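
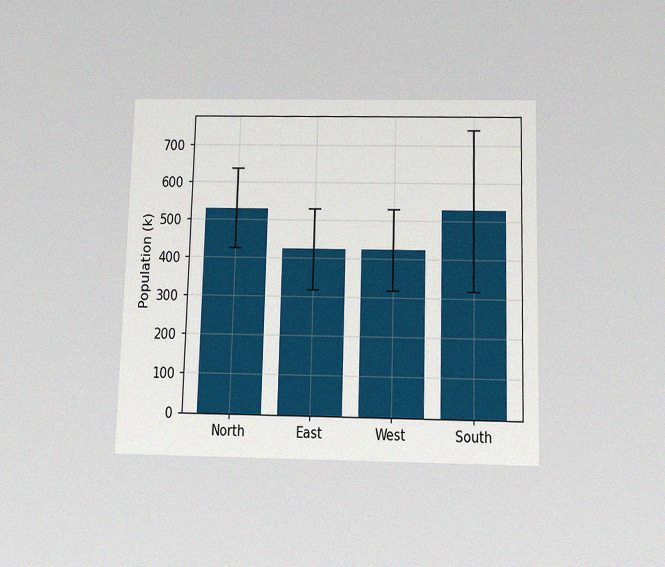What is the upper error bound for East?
530k

The chart is viewed slightly from below, with some photo noise. The East bar's upper whisker reaches 530k.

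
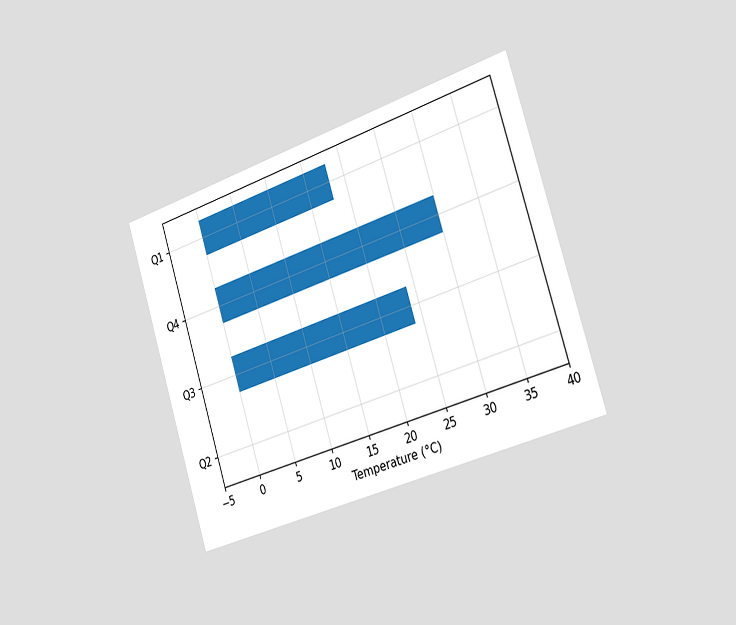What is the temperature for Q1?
The chart is tilted about 18° counter-clockwise and viewed slightly from the right. Reading along the chart's x-axis, the Q1 bar reaches 18°C.

18°C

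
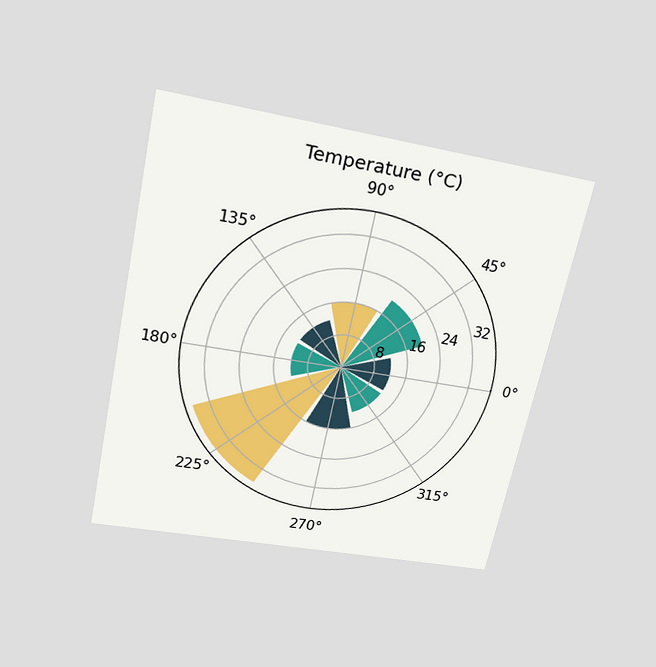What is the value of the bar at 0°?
12°C

The chart is tilted about 12° clockwise and viewed slightly from above. The bar at 0° reaches 12°C on the radial axis.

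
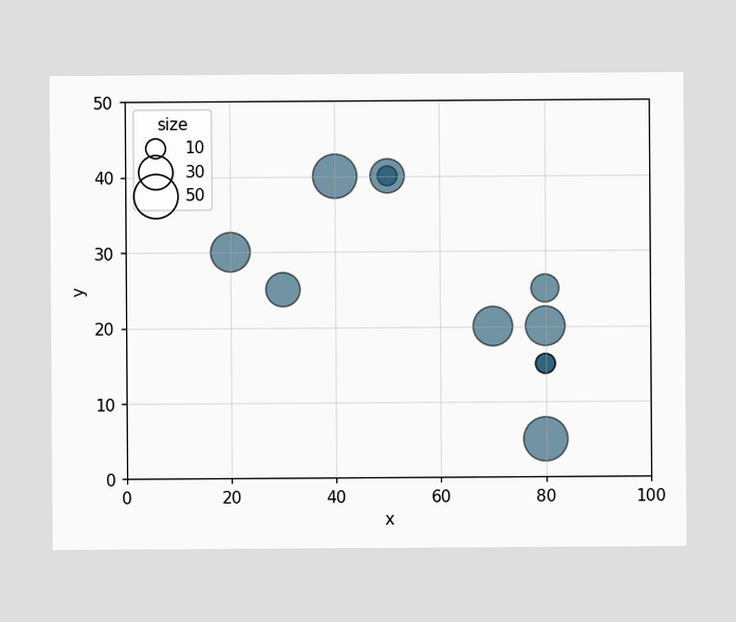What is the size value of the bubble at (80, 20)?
40

Matching the bubble at (80, 20) against the size legend gives 40.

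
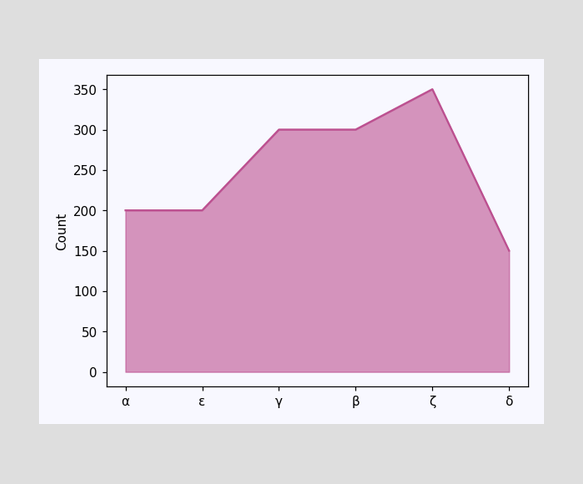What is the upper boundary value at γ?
At γ the upper boundary is at 300.

300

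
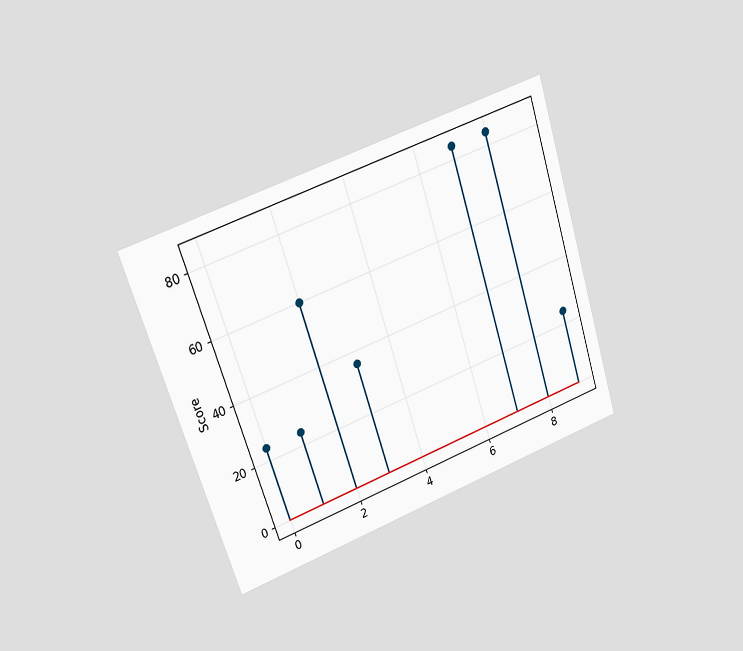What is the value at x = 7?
84

The chart is tilted about 18° counter-clockwise and viewed at a slight angle. The stem at x=7 reaches 84.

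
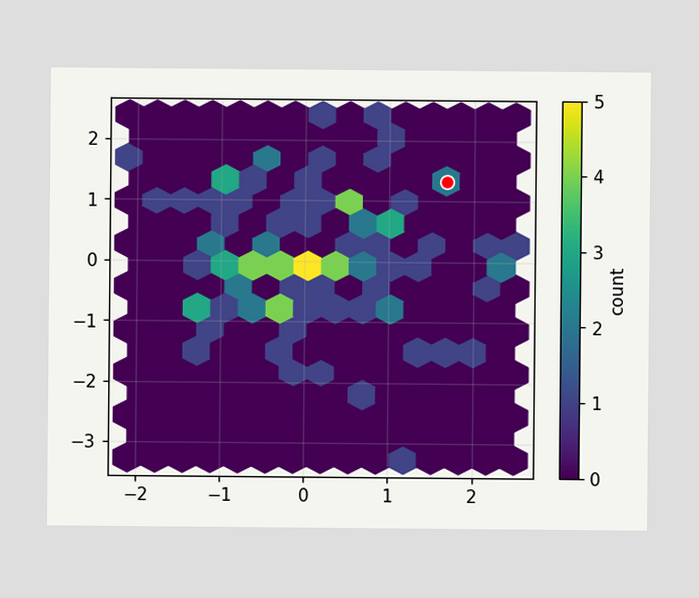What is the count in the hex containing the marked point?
The marked hex reads 2 on the colorbar.

2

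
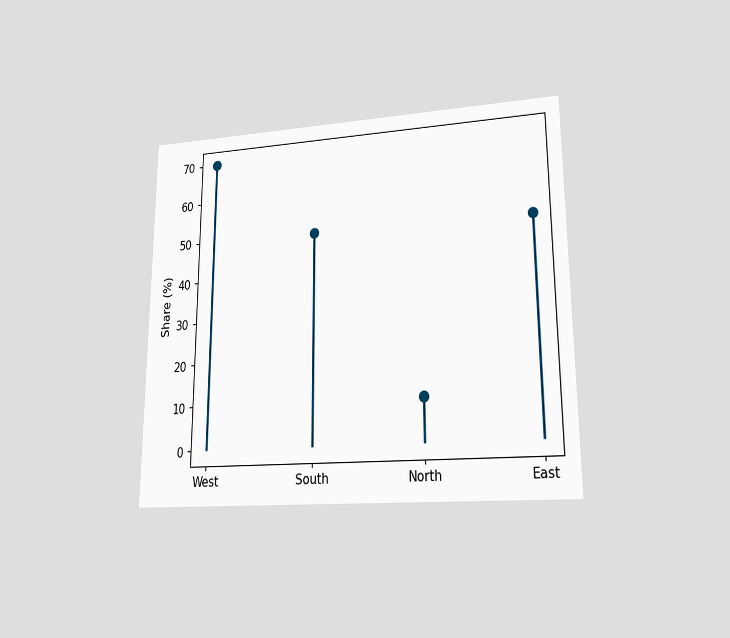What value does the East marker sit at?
50%

The chart is viewed at a slight angle. The East marker sits at 50%.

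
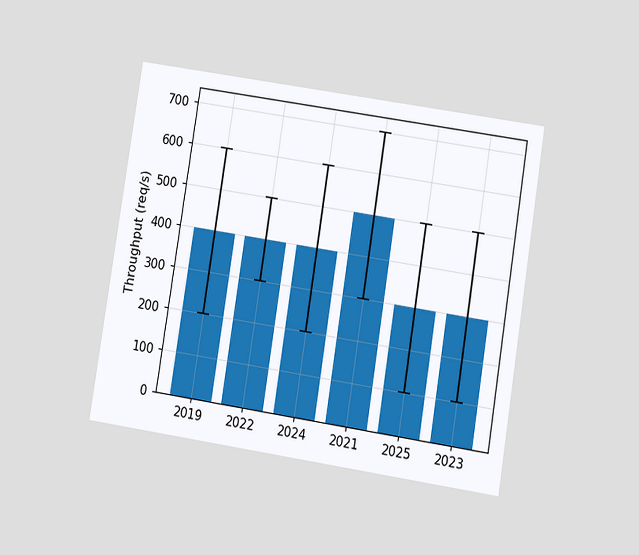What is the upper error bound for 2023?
500req/s

The chart is tilted about 9° clockwise and viewed at a slight angle. The 2023 bar's upper whisker reaches 500req/s.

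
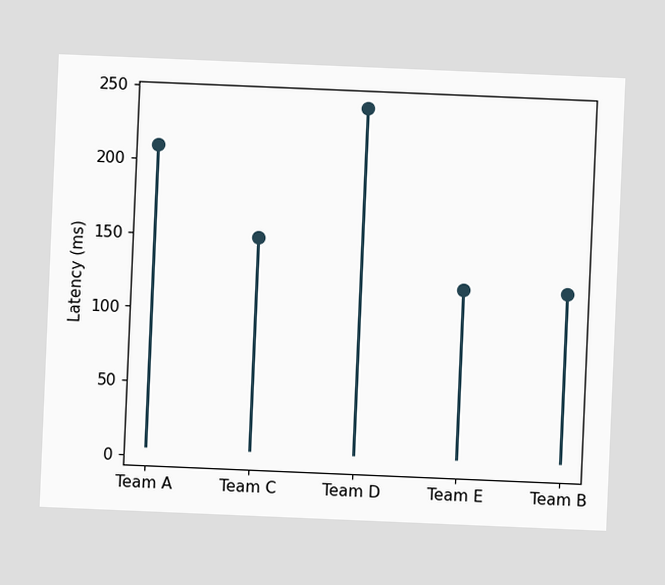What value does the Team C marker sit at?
150ms

The chart is tilted about 2° clockwise. The Team C marker sits at 150ms.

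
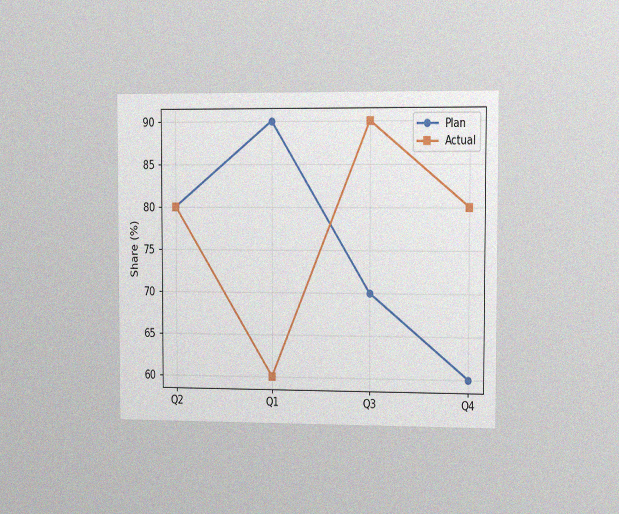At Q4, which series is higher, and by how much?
The chart is viewed slightly from the right, with some photo noise. At Q4, Actual sits above the other line by 20%.

Actual, by 20%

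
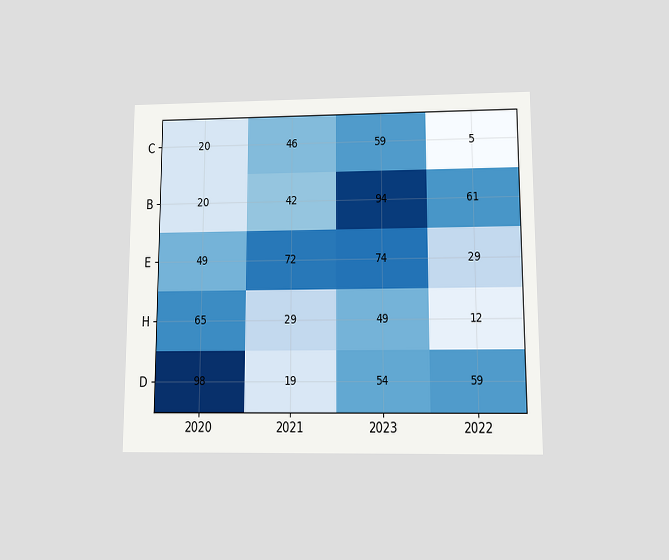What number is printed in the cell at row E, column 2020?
49

The chart is viewed at a slight angle. The (E, 2020) cell reads 49.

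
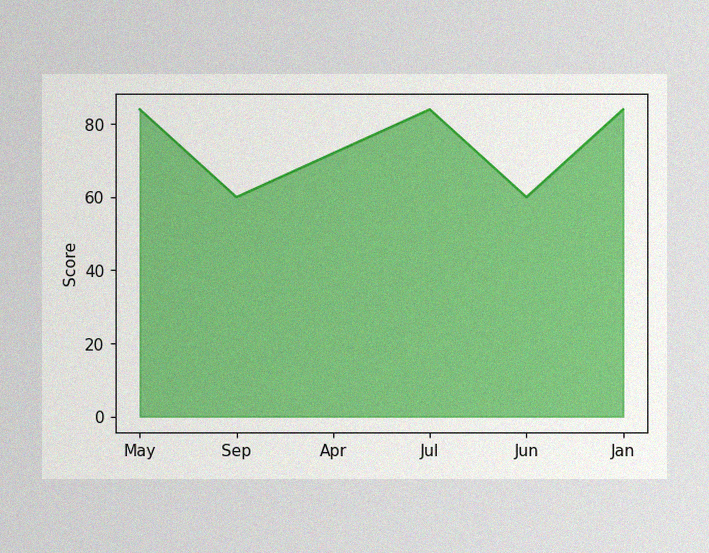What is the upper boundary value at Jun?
60

The image has some photo noise and uneven lighting. At Jun the upper boundary is at 60.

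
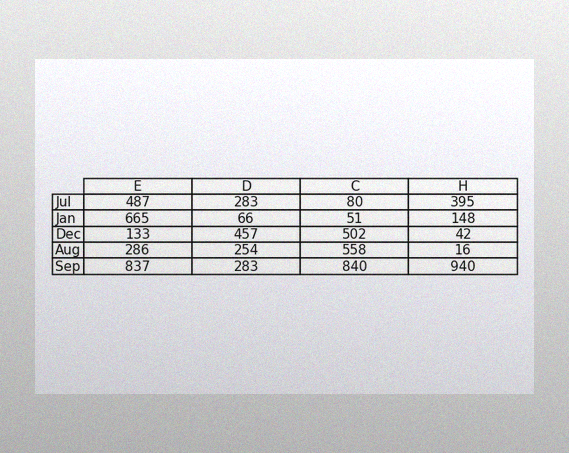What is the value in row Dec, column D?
The image has some photo noise and uneven lighting. The (Dec, D) cell reads 457.

457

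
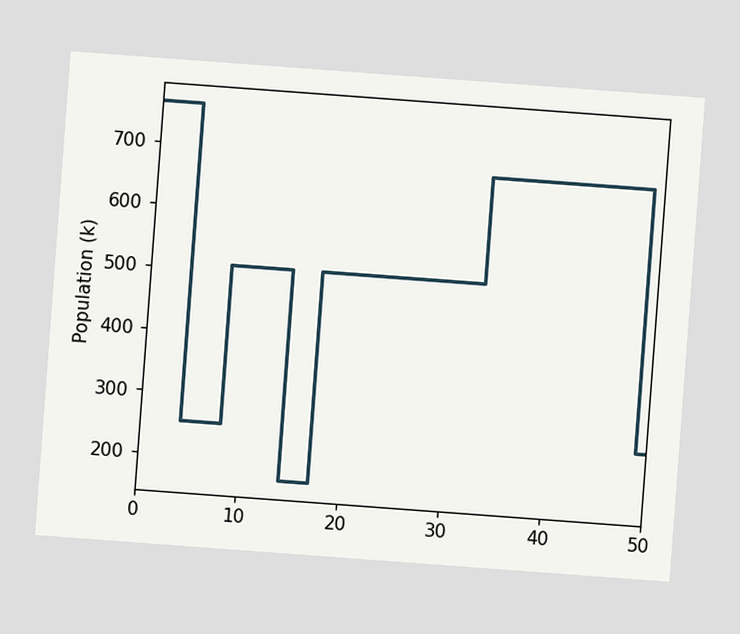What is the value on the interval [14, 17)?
170k

The chart is tilted about 4° clockwise. On [14, 17) the step sits at 170k.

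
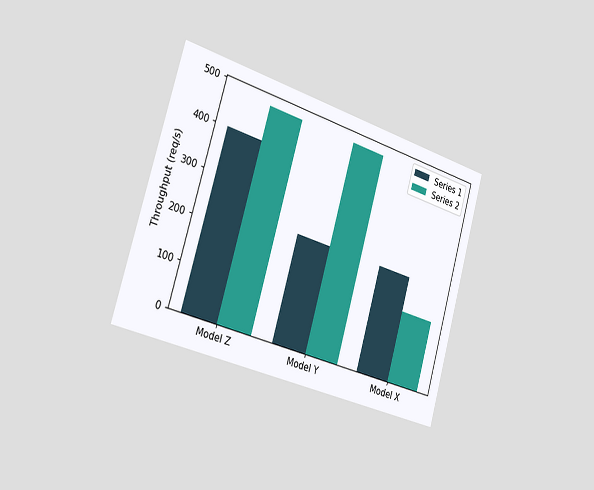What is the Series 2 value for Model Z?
480req/s

The chart is tilted about 16° clockwise and viewed slightly from the left. The Series 2 bar at Model Z reaches 480req/s on the y-axis.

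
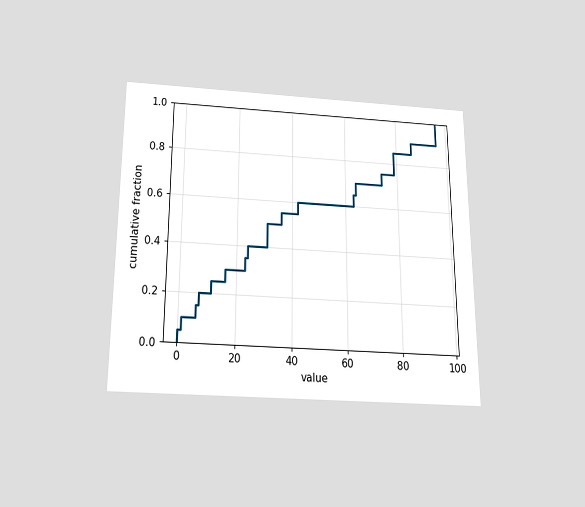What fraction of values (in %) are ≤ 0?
5%

The chart is viewed slightly from below. At x=0 the ECDF step is at 5%.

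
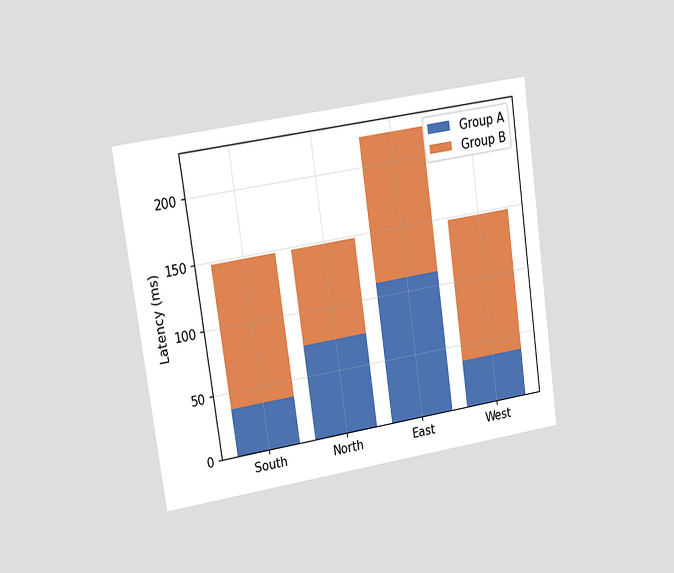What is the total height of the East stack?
222ms

The chart is tilted about 8° counter-clockwise and viewed at a slight angle. The East stack's top reaches 222ms on the y-axis.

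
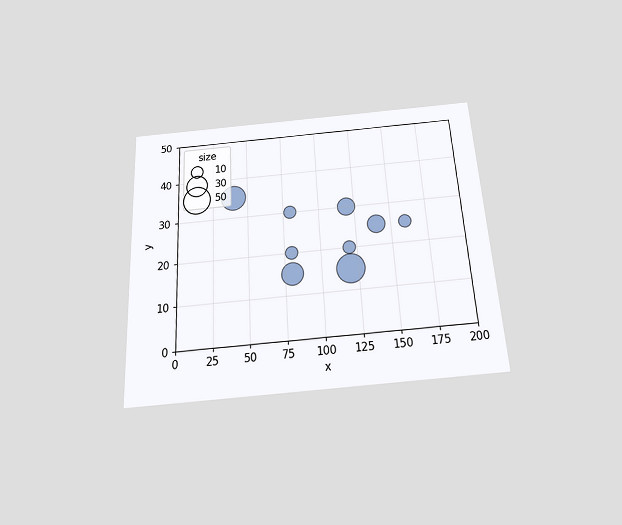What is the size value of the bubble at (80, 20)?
The chart is tilted about 3° counter-clockwise and viewed slightly from below. Matching the bubble at (80, 20) against the size legend gives 10.

10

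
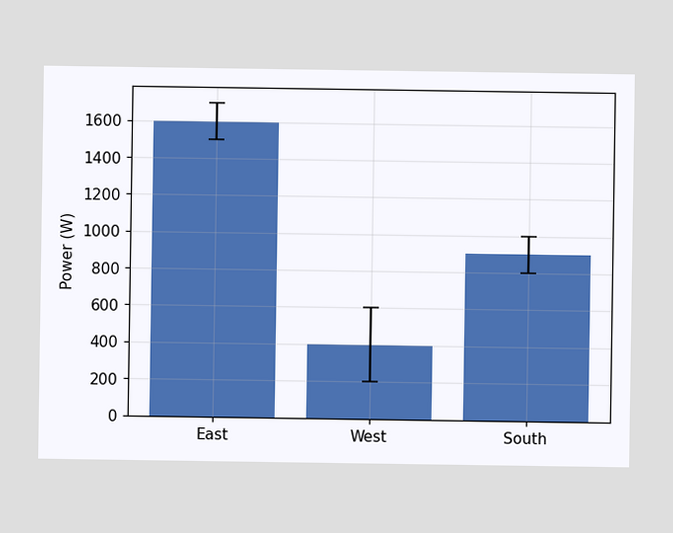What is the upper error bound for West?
600W

The West bar's upper whisker reaches 600W.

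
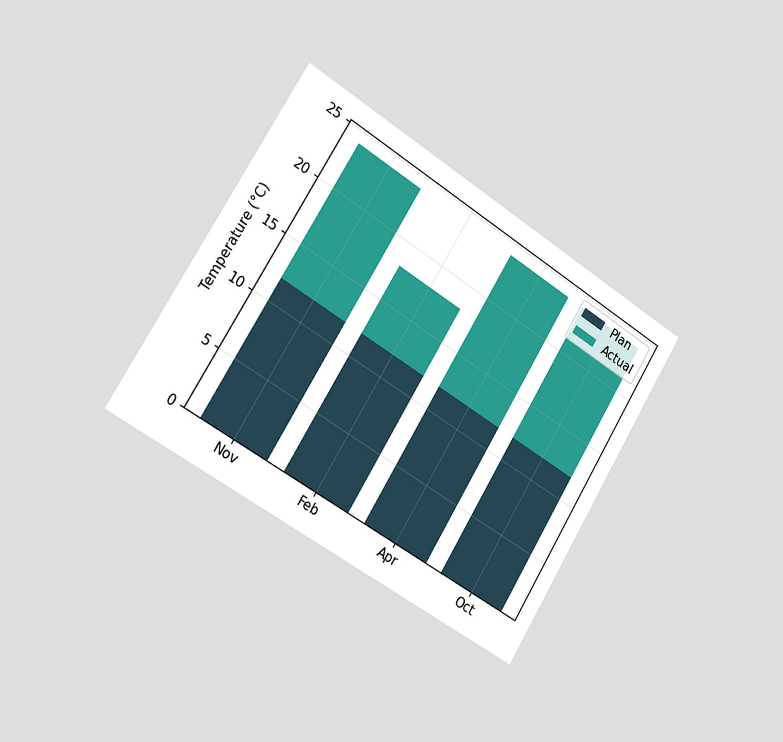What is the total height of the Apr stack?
24°C

The chart is tilted about 32° clockwise and viewed slightly from the left. The Apr stack's top reaches 24°C on the y-axis.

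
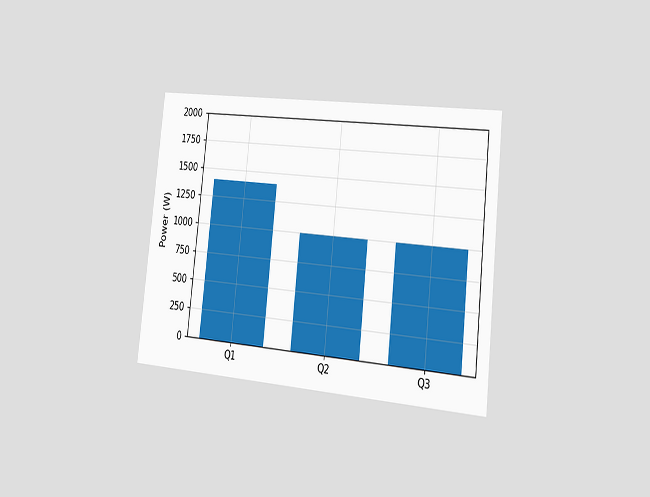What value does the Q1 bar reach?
1400W

The chart is tilted about 6° clockwise and viewed slightly from the right. Reading along the chart's y-axis, the Q1 bar reaches 1400W.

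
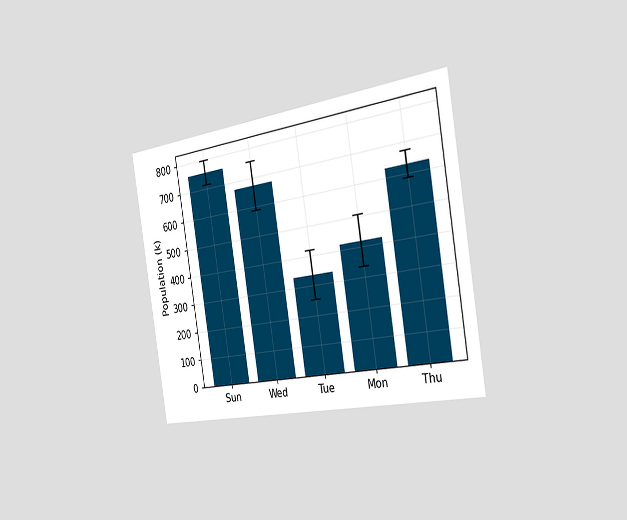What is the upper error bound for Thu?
The chart is tilted about 9° counter-clockwise and viewed slightly from the right. The Thu bar's upper whisker reaches 672k.

672k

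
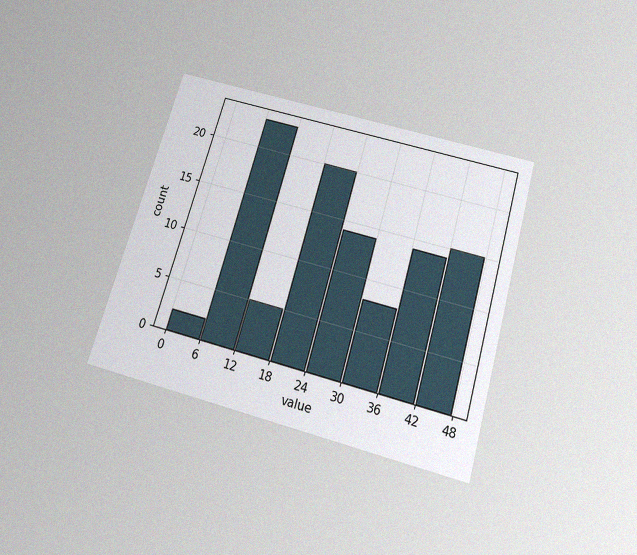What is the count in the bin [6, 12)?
The chart is tilted about 16° clockwise and viewed slightly from below, with some photo noise. The [6, 12) bin has height 23.

23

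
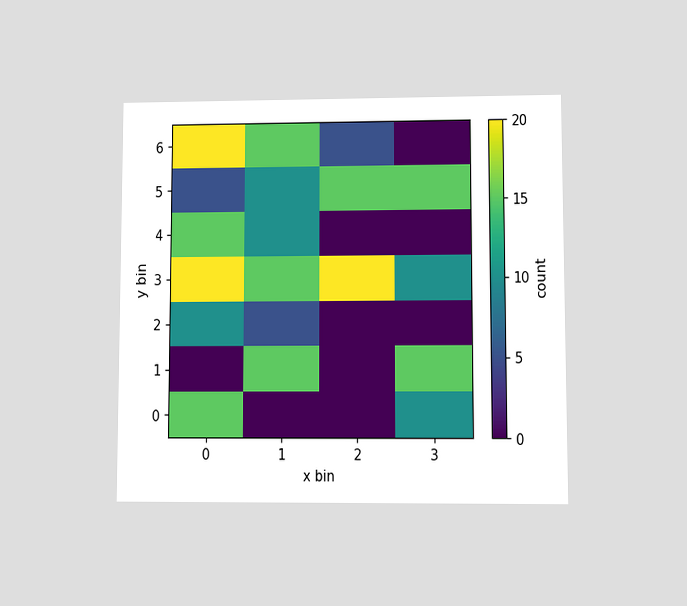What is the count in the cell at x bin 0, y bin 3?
The chart is viewed at a slight angle. Matching the cell (0, 3) against the colorbar gives 20.

20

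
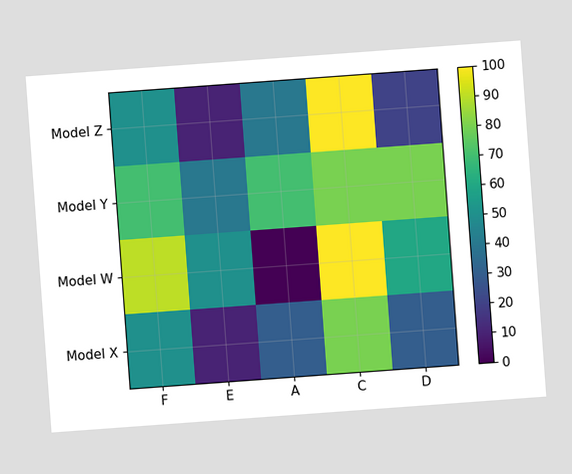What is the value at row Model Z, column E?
10

The chart is tilted about 4° counter-clockwise. Matching cell (Model Z, E) against the colorbar gives 10.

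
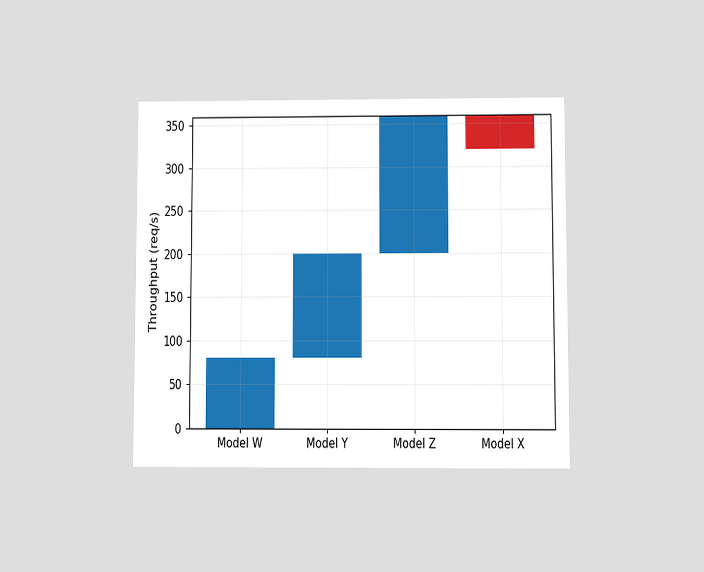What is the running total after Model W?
80req/s

The chart is viewed at a slight angle. After Model W the running total reaches 80req/s.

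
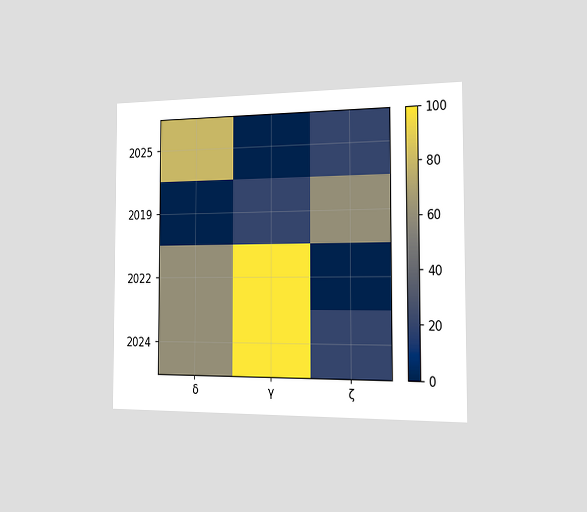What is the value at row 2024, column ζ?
The chart is viewed slightly from the right. Matching cell (2024, ζ) against the colorbar gives 20.

20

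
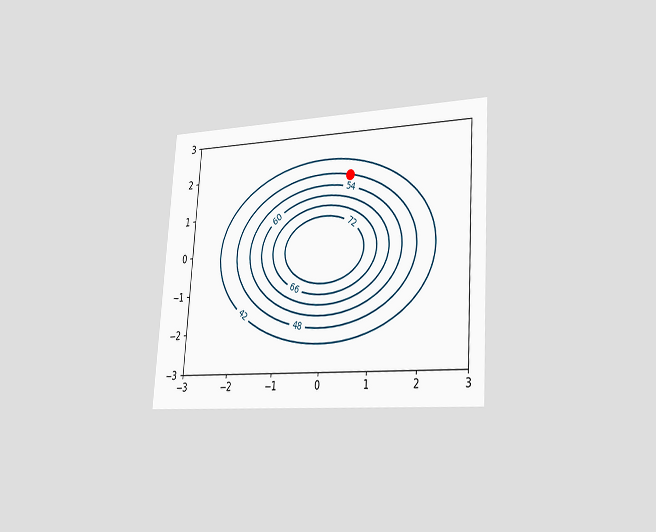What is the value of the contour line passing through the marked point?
48

The chart is tilted about 4° clockwise and viewed slightly from the right. The marked point sits on the contour labelled 48.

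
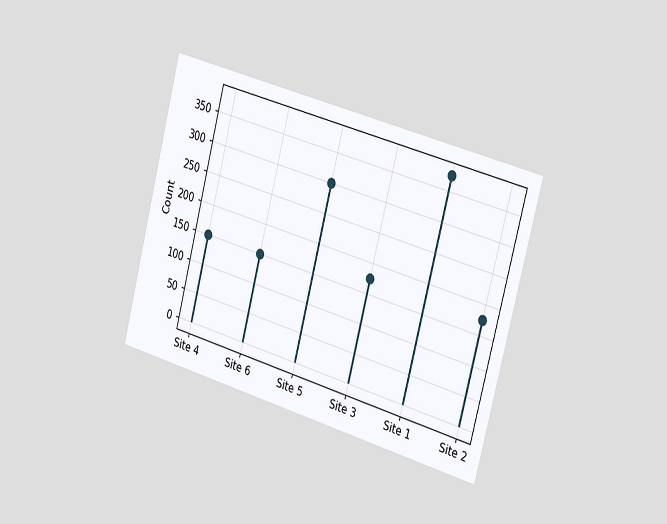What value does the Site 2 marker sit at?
The chart is tilted about 15° clockwise and viewed slightly from the right. The Site 2 marker sits at 175.

175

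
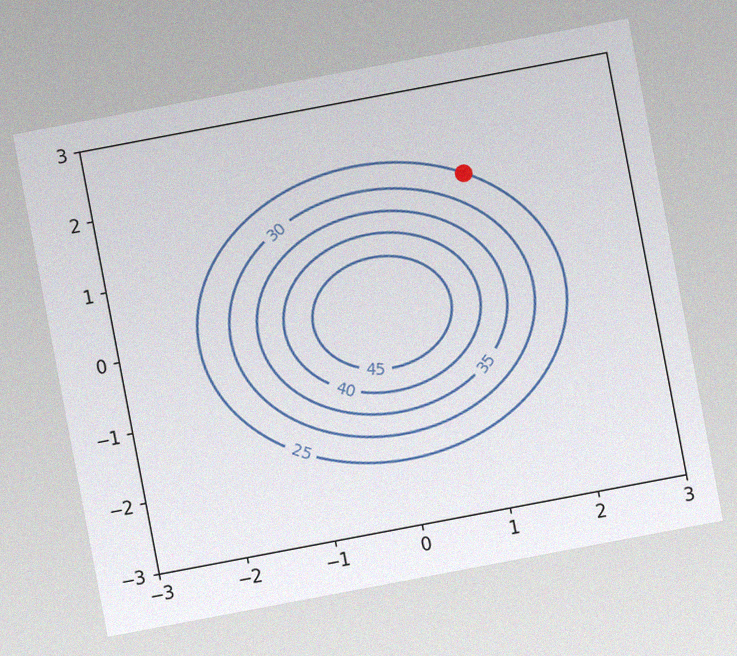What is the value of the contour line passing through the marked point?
The chart is tilted about 11° counter-clockwise, with some photo noise. The marked point sits on the contour labelled 25.

25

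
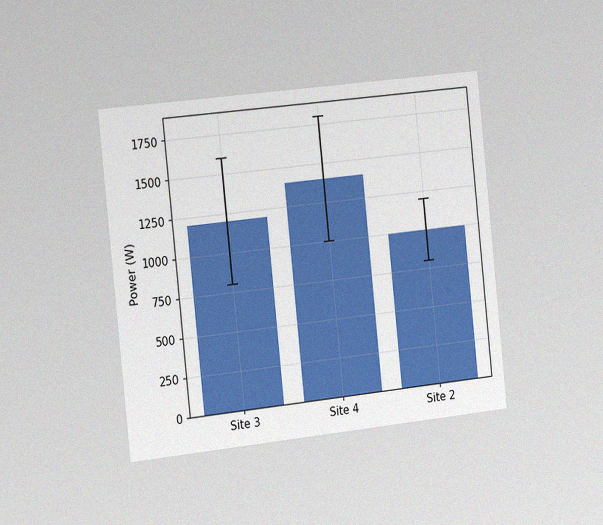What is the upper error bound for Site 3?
1600W

The chart is tilted about 6° counter-clockwise and viewed slightly from the left, with some photo noise. The Site 3 bar's upper whisker reaches 1600W.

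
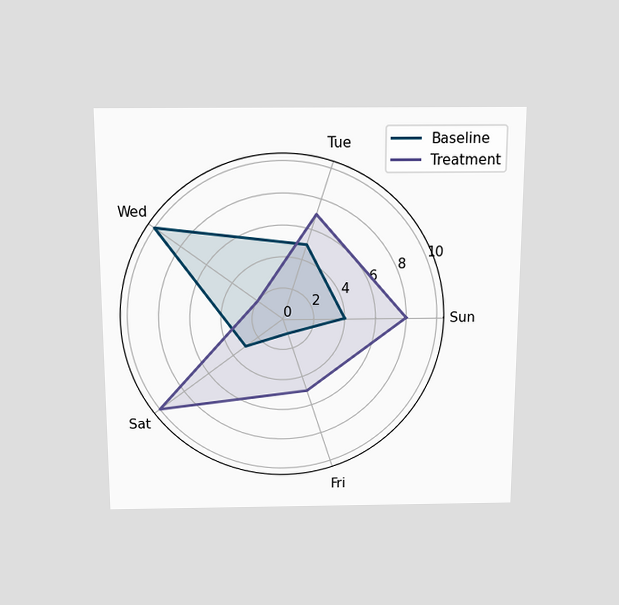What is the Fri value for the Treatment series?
The chart is viewed slightly from above. On the Fri axis, Treatment reaches 5.

5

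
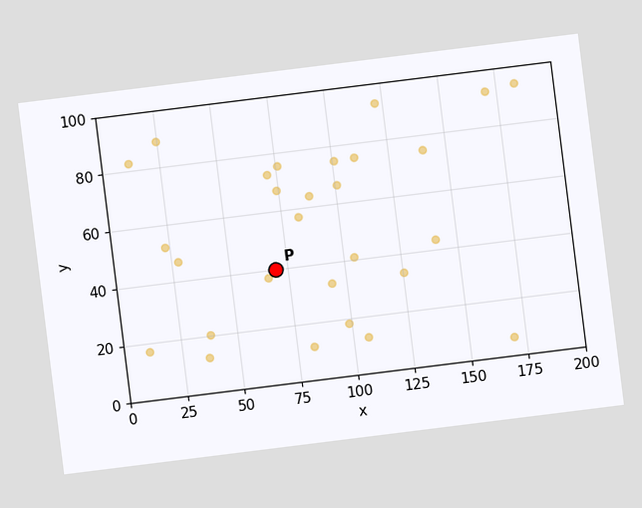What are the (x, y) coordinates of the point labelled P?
(70, 40)

The chart is tilted about 7° counter-clockwise. Following the gridlines from P to each axis, P sits at (70, 40).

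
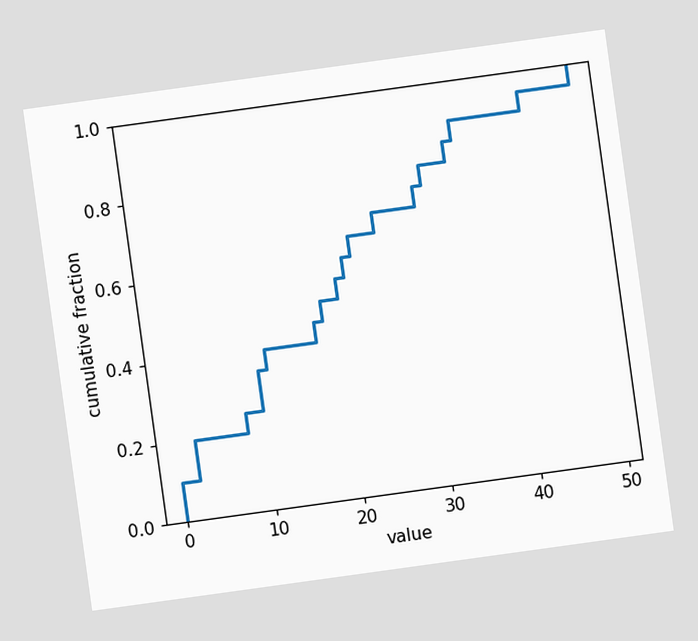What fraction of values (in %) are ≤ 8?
The chart is tilted about 8° counter-clockwise. At x=8 the ECDF step is at 25%.

25%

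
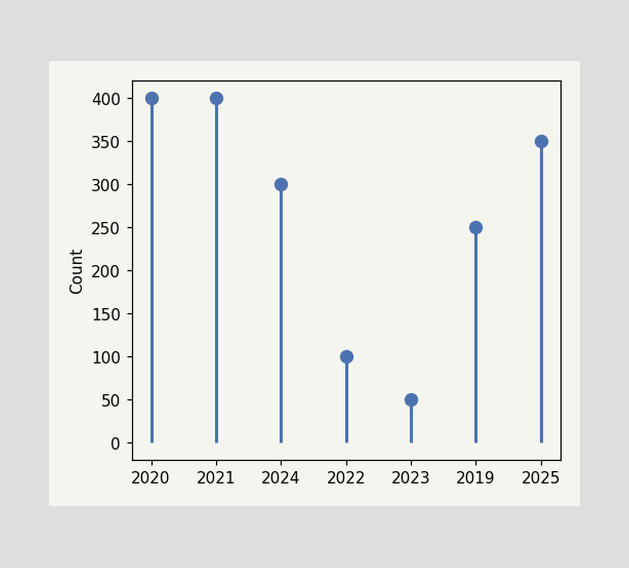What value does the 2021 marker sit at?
The 2021 marker sits at 400.

400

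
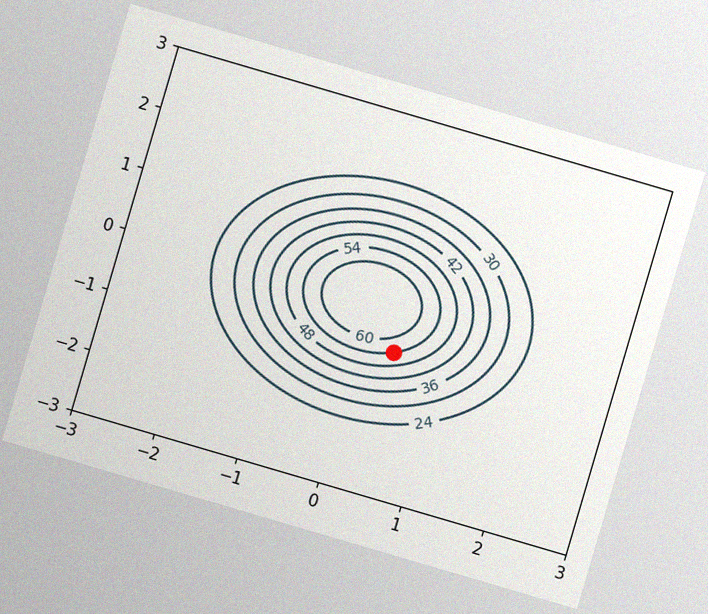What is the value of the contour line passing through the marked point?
The chart is tilted about 16° clockwise, with some photo noise. The marked point sits on the contour labelled 54.

54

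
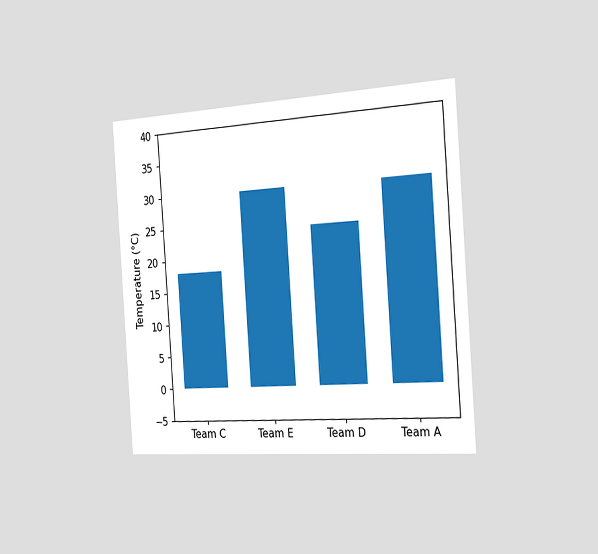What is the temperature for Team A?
30°C

The chart is tilted about 4° counter-clockwise and viewed slightly from the right. Reading along the chart's y-axis, the Team A bar reaches 30°C.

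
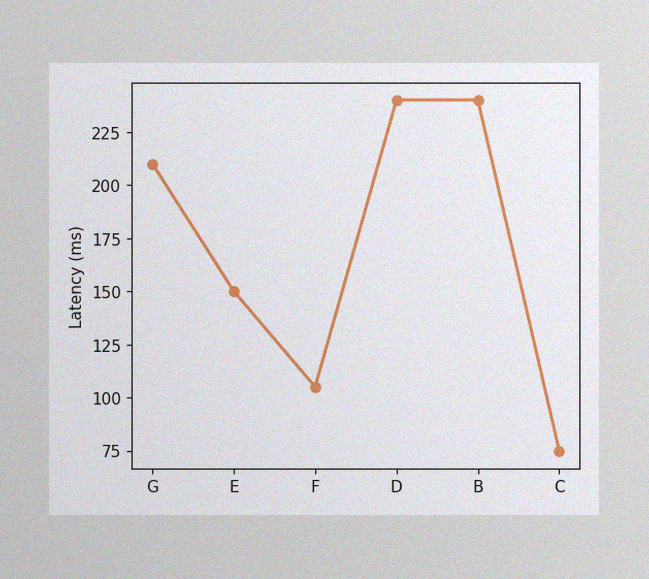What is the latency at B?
The image has some photo noise and uneven lighting. At B, the line is at 240ms.

240ms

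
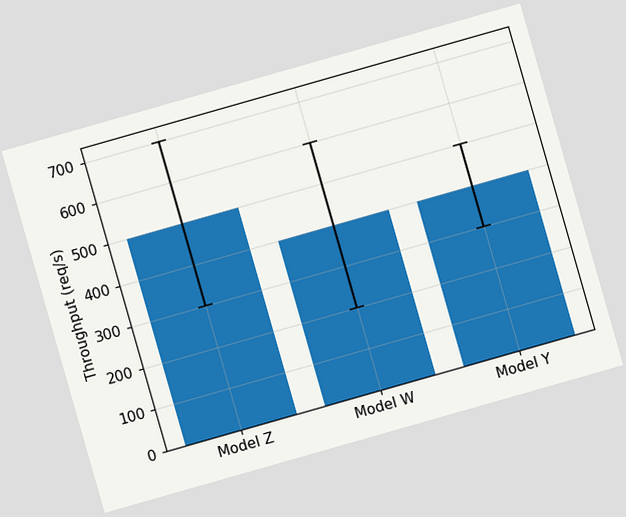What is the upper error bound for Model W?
600req/s

The chart is tilted about 16° counter-clockwise. The Model W bar's upper whisker reaches 600req/s.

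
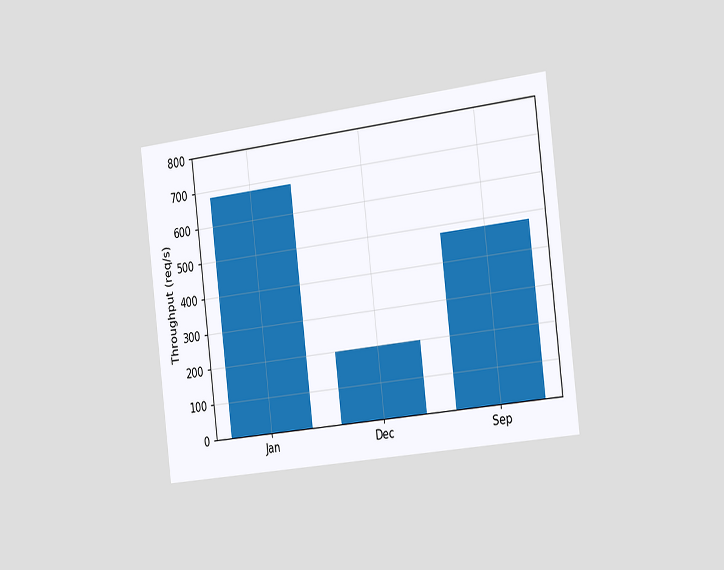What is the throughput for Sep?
480req/s

The chart is tilted about 7° counter-clockwise and viewed slightly from the right. Reading along the chart's y-axis, the Sep bar reaches 480req/s.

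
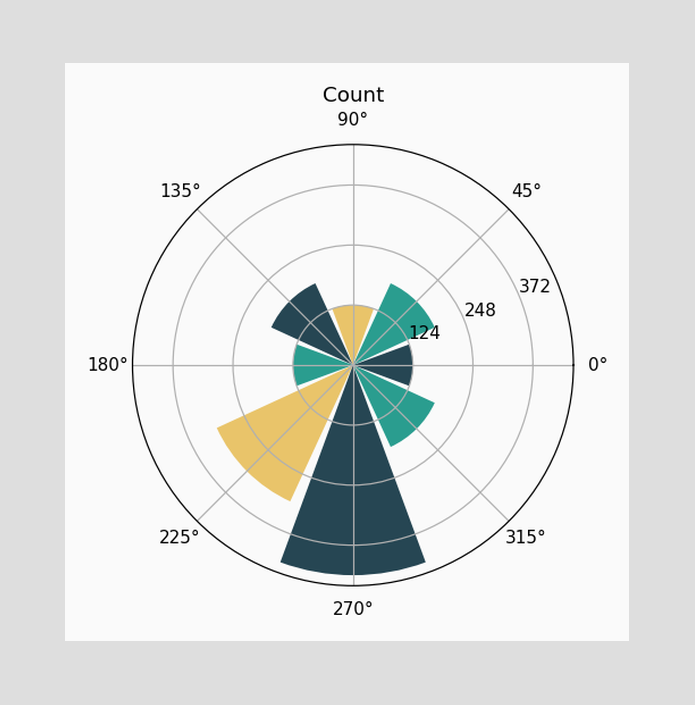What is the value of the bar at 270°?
434

The bar at 270° reaches 434 on the radial axis.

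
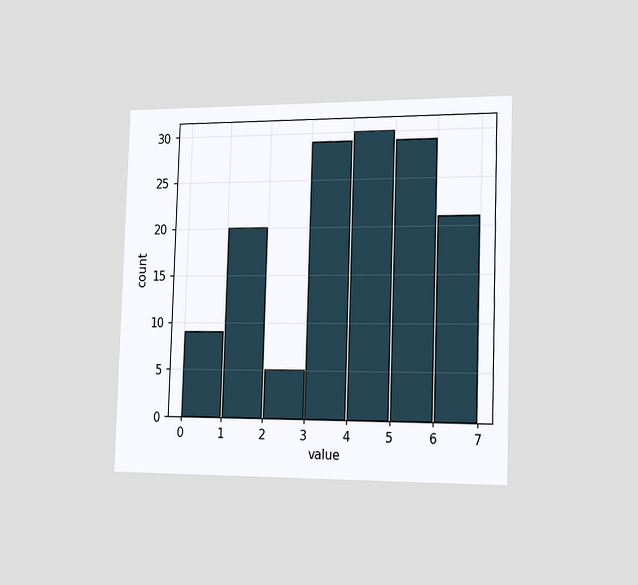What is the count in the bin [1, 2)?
20

The chart is viewed slightly from the right. The [1, 2) bin has height 20.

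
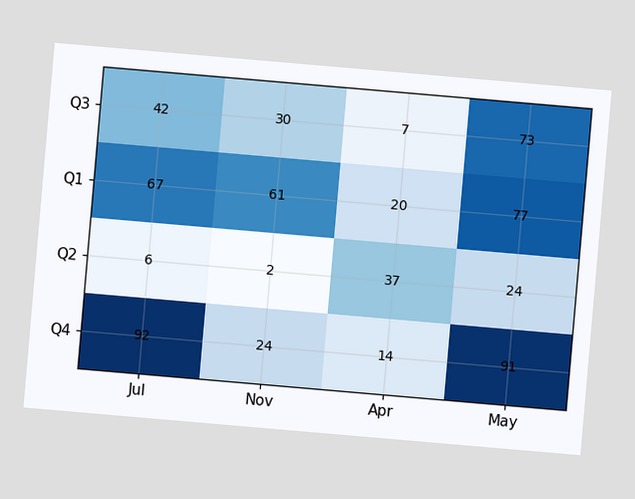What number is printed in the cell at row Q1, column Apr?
The chart is tilted about 5° clockwise. The (Q1, Apr) cell reads 20.

20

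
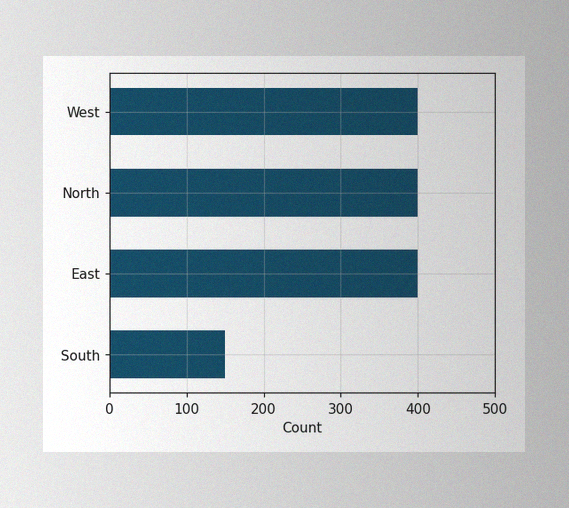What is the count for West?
400

The image has some photo noise and uneven lighting. Reading along the chart's x-axis, the West bar reaches 400.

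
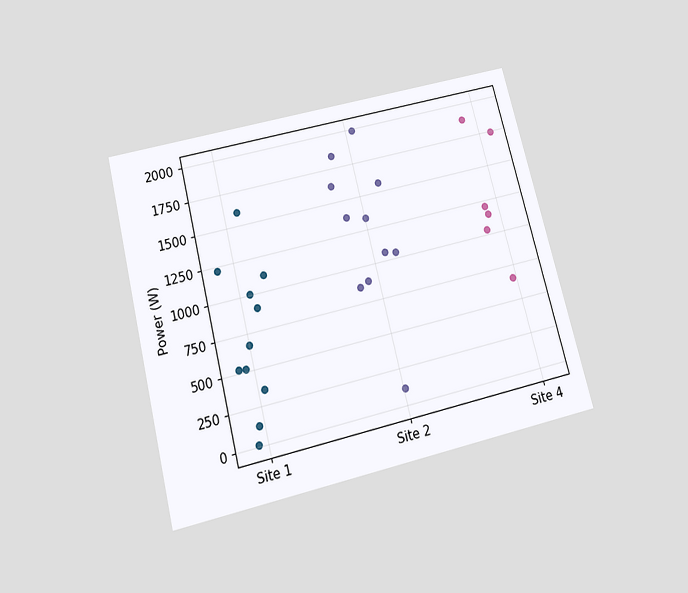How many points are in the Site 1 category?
The chart is tilted about 14° counter-clockwise and viewed slightly from below. Counting the markers in the Site 1 column gives 11.

11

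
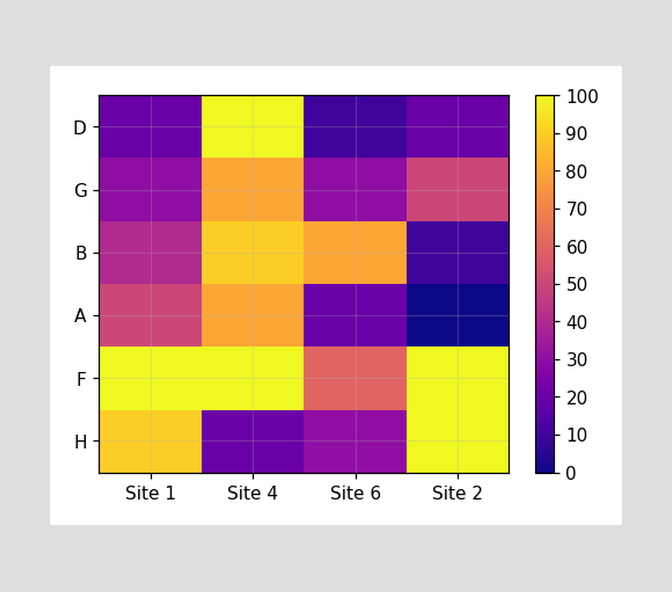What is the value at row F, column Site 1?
100

Matching cell (F, Site 1) against the colorbar gives 100.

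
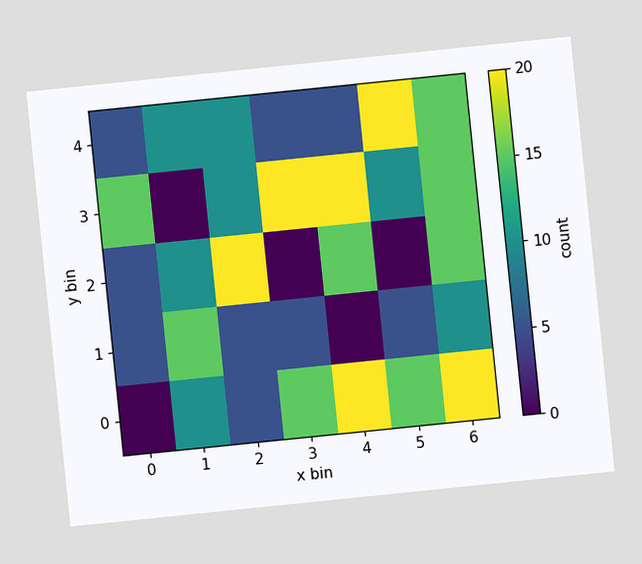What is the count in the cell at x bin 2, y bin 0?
5

The chart is tilted about 6° counter-clockwise. Matching the cell (2, 0) against the colorbar gives 5.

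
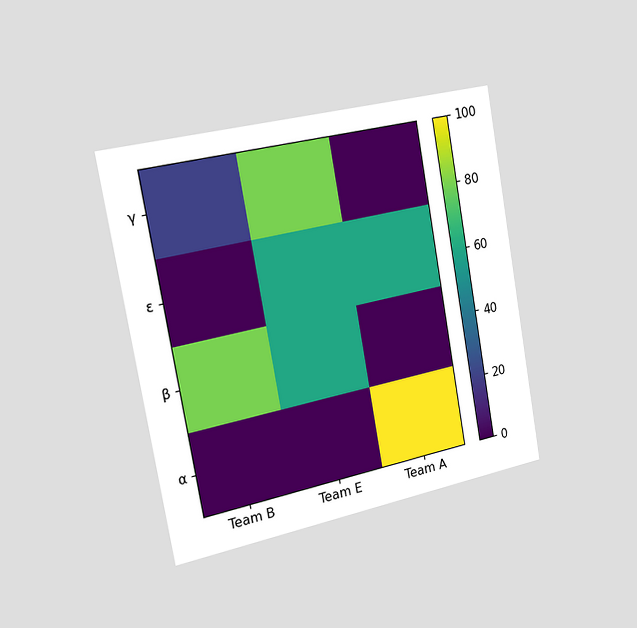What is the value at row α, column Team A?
The chart is tilted about 10° counter-clockwise and viewed slightly from the left. Matching cell (α, Team A) against the colorbar gives 100.

100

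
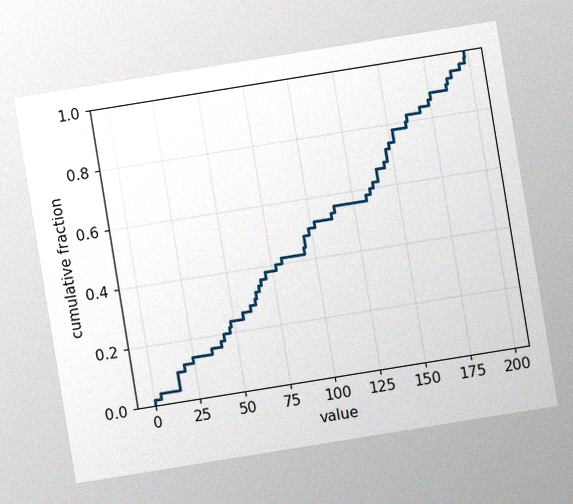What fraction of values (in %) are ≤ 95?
The chart is tilted about 9° counter-clockwise, with some photo noise. At x=95 the ECDF step is at 48%.

48%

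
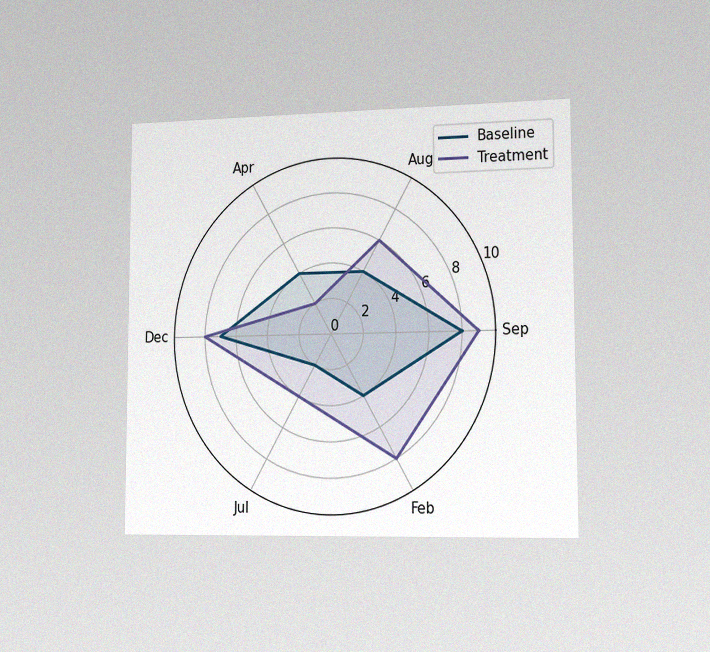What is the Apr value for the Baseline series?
4

The chart is viewed slightly from the right, with some photo noise. On the Apr axis, Baseline reaches 4.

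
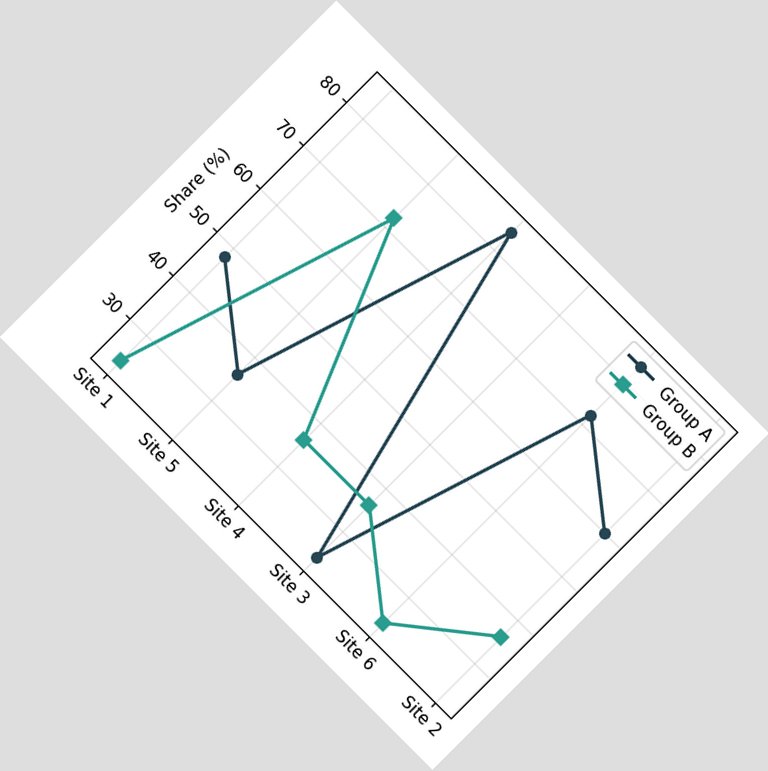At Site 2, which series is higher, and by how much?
The chart is tilted about 45° clockwise. At Site 2, Group A sits above the other line by 24%.

Group A, by 24%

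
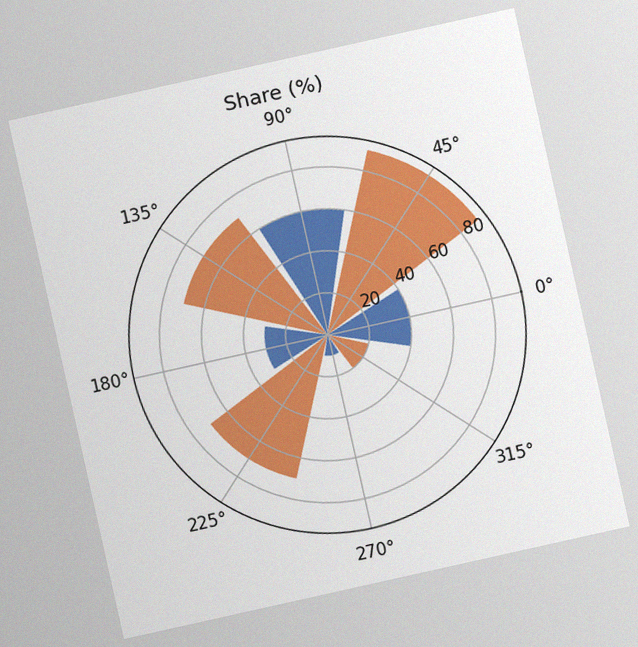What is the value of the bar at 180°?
30%

The chart is tilted about 13° counter-clockwise, with some photo noise. The bar at 180° reaches 30% on the radial axis.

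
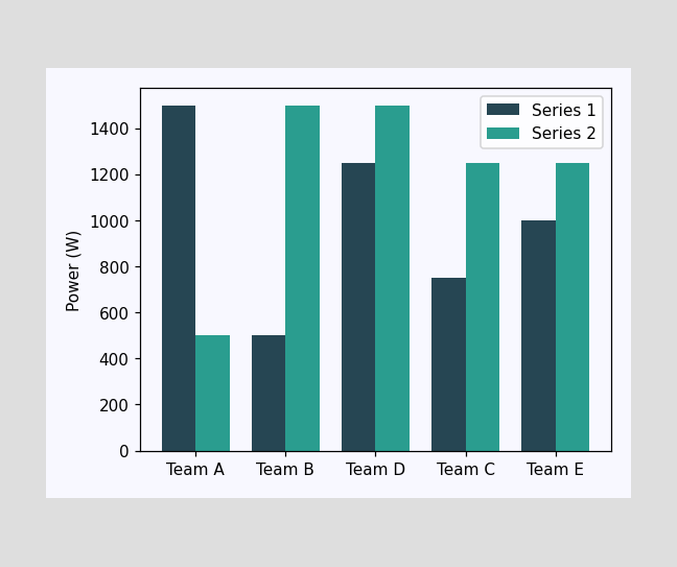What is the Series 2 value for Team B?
The Series 2 bar at Team B reaches 1500W on the y-axis.

1500W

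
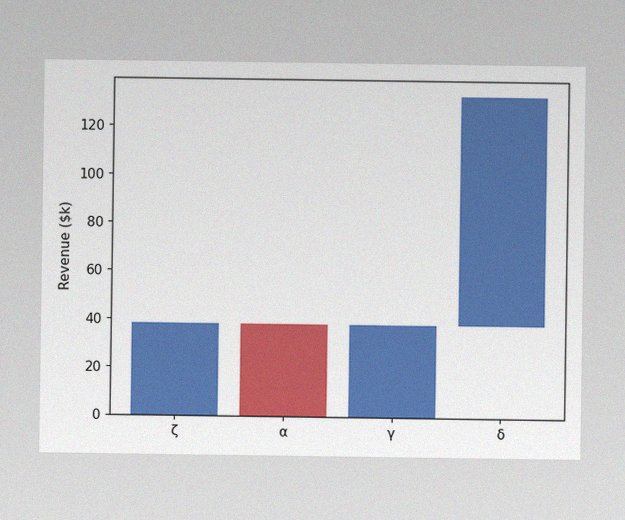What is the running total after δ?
$133k

The image has some photo noise and uneven lighting. After δ the running total reaches $133k.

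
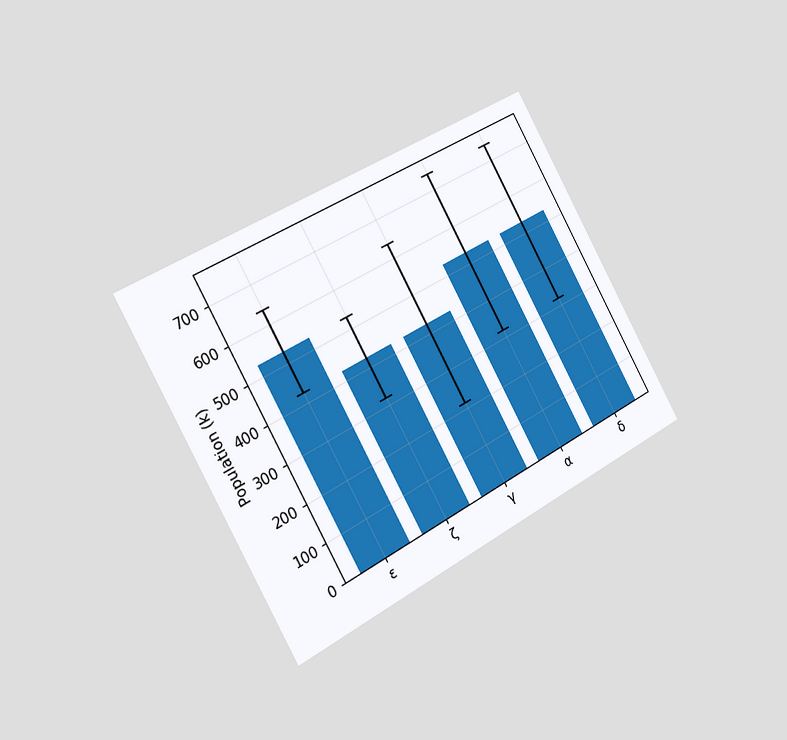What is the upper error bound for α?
742k

The chart is tilted about 29° counter-clockwise and viewed slightly from the left. The α bar's upper whisker reaches 742k.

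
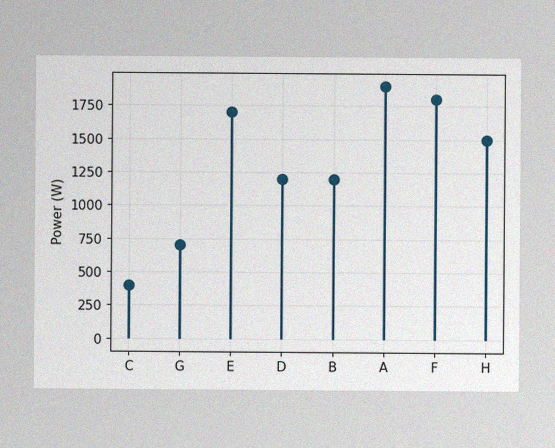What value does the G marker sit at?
The image has some photo noise and uneven lighting. The G marker sits at 700W.

700W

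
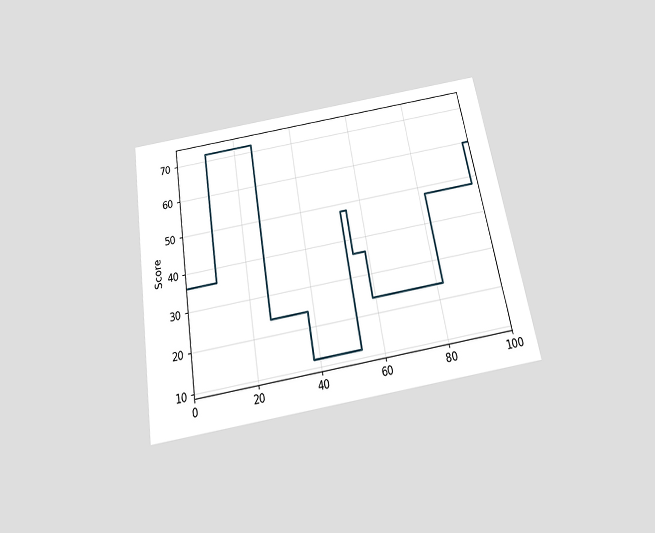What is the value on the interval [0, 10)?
36

The chart is tilted about 10° counter-clockwise and viewed slightly from below. On [0, 10) the step sits at 36.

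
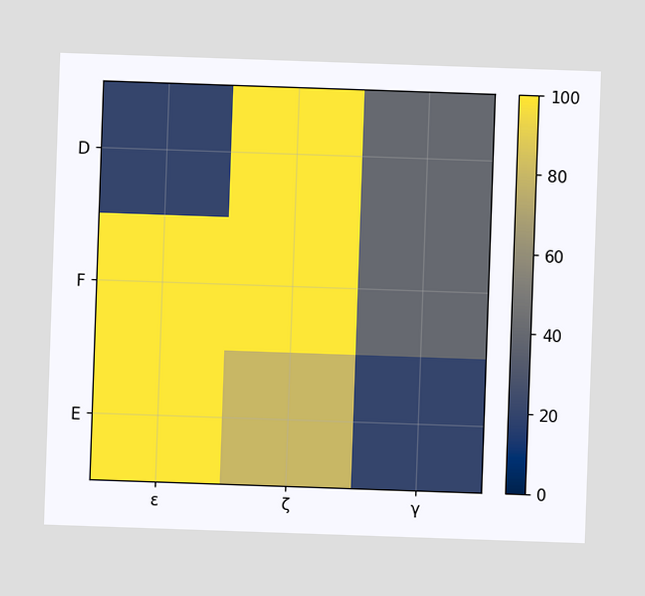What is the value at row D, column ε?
20

Matching cell (D, ε) against the colorbar gives 20.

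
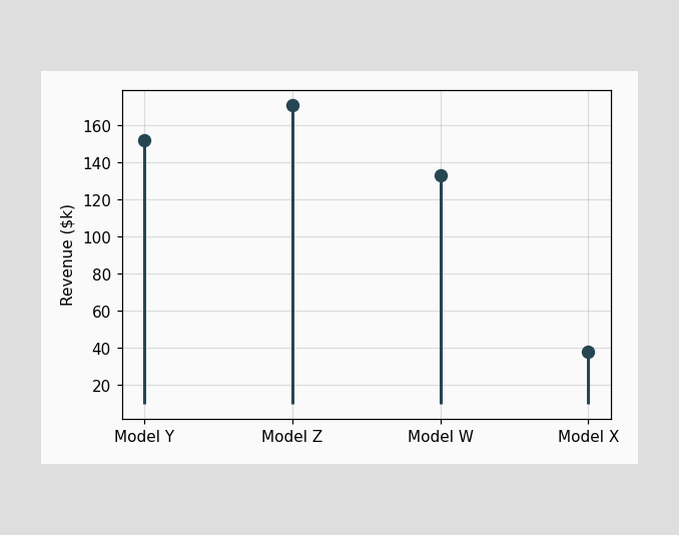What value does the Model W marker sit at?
$133k

The Model W marker sits at $133k.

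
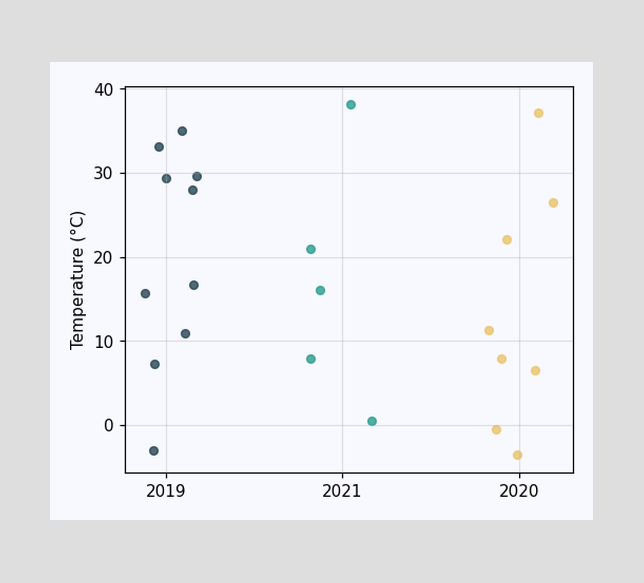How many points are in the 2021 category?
5

Counting the markers in the 2021 column gives 5.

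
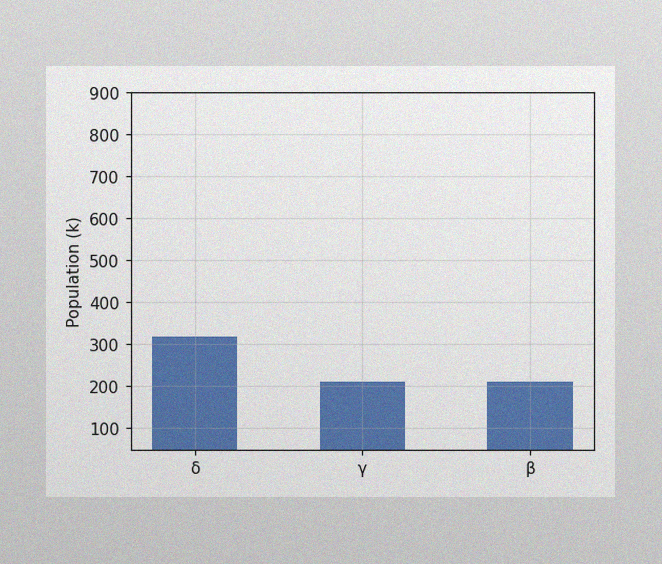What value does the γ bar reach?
212k

The image has some photo noise and uneven lighting. Reading along the chart's y-axis, the γ bar reaches 212k.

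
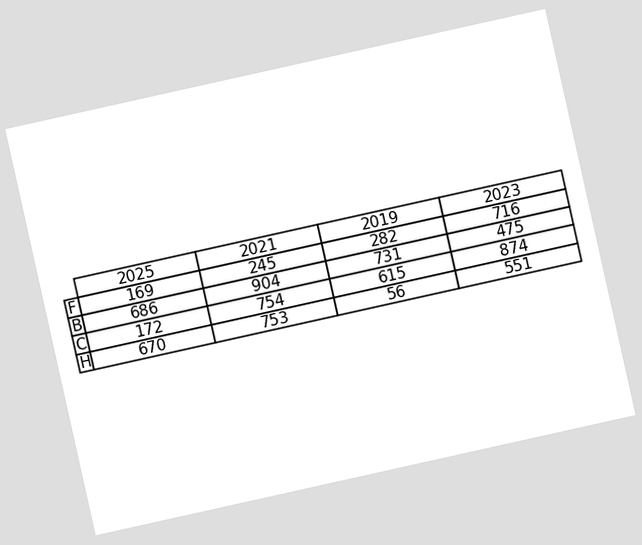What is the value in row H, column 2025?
The chart is tilted about 13° counter-clockwise. The (H, 2025) cell reads 670.

670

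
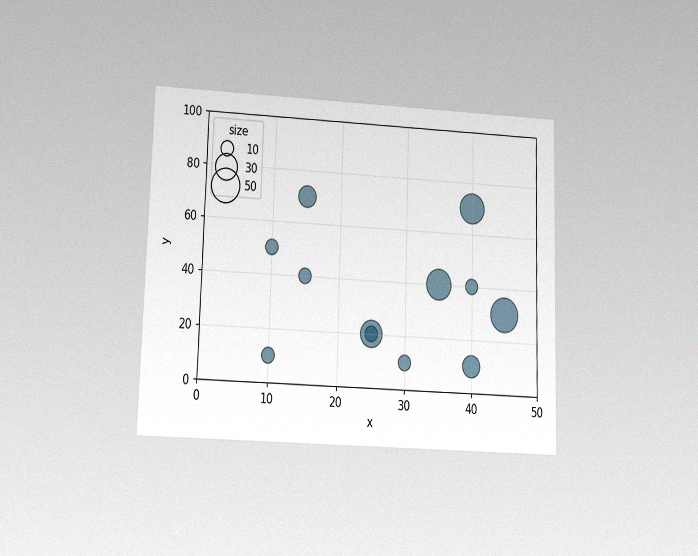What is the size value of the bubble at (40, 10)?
The chart is viewed slightly from below, with some photo noise. Matching the bubble at (40, 10) against the size legend gives 20.

20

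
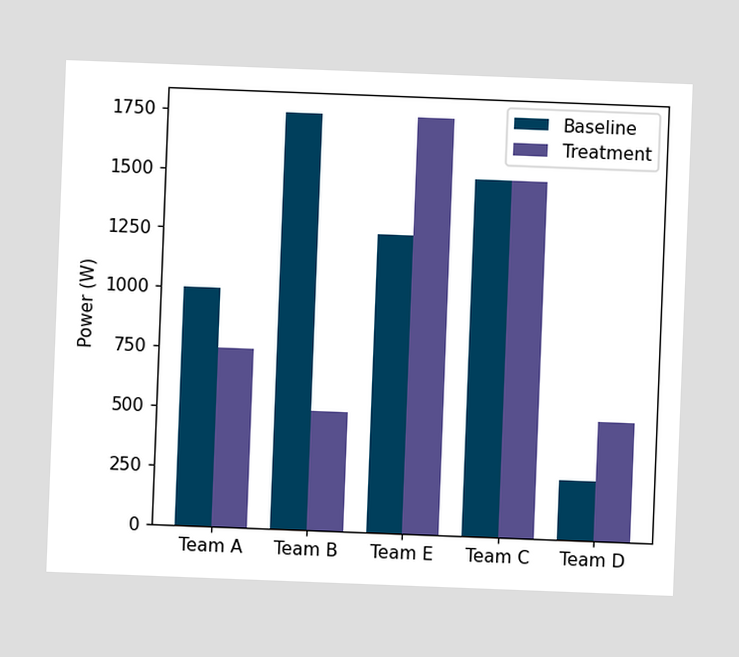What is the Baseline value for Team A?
1000W

The chart is tilted about 2° clockwise. The Baseline bar at Team A reaches 1000W on the y-axis.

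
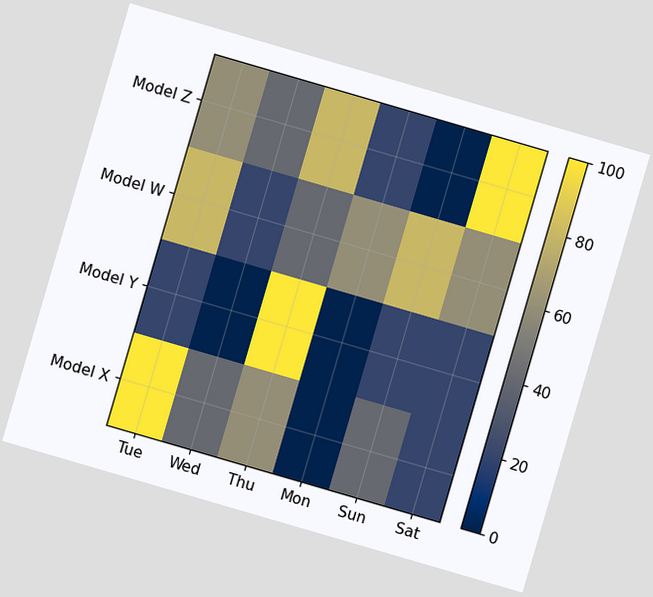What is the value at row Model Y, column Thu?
100

The chart is tilted about 16° clockwise. Matching cell (Model Y, Thu) against the colorbar gives 100.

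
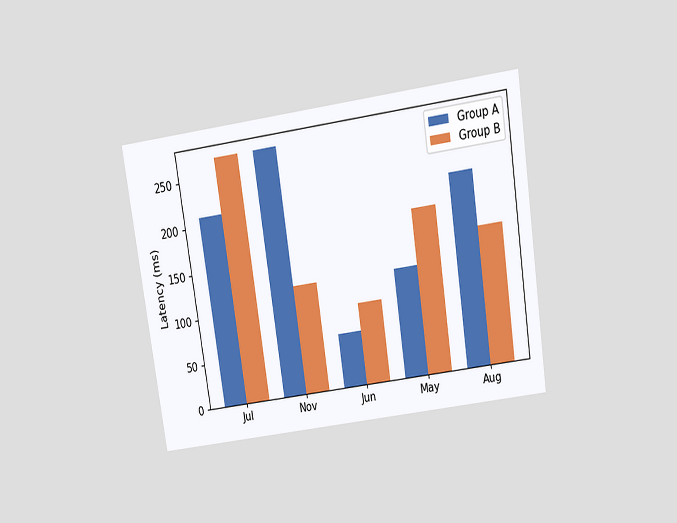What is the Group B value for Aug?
150ms

The chart is tilted about 9° counter-clockwise and viewed slightly from above. The Group B bar at Aug reaches 150ms on the y-axis.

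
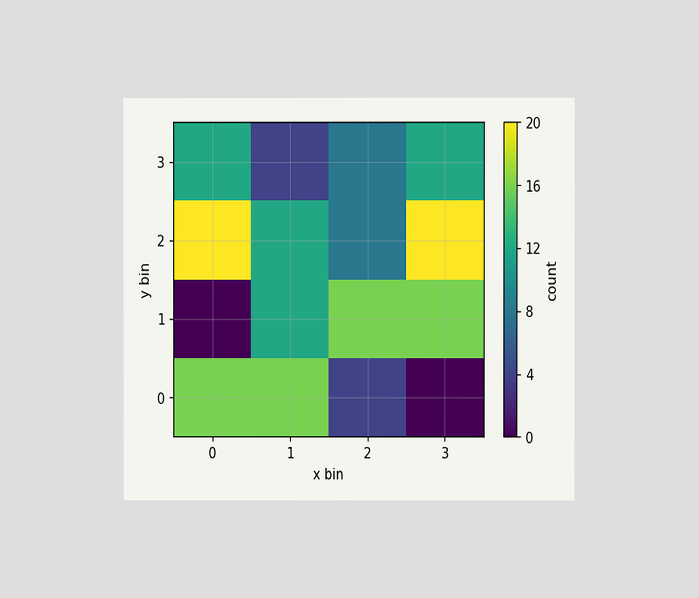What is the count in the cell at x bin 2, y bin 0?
The chart is viewed at a slight angle. Matching the cell (2, 0) against the colorbar gives 4.

4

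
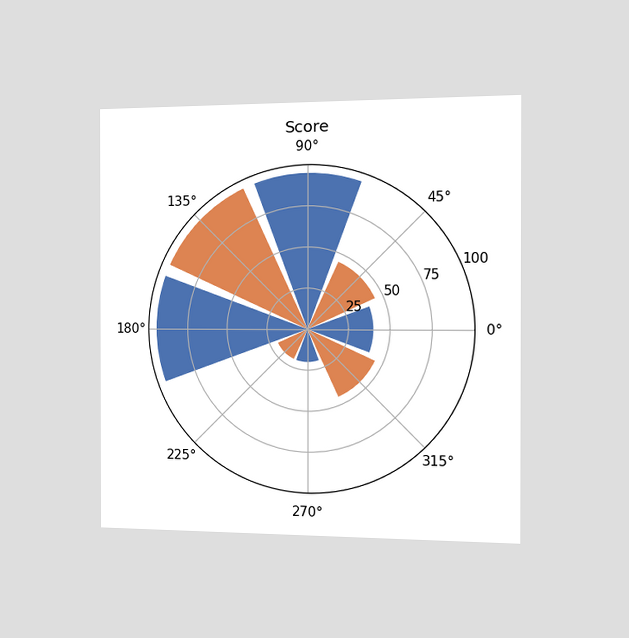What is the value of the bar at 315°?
45

The chart is viewed slightly from the right. The bar at 315° reaches 45 on the radial axis.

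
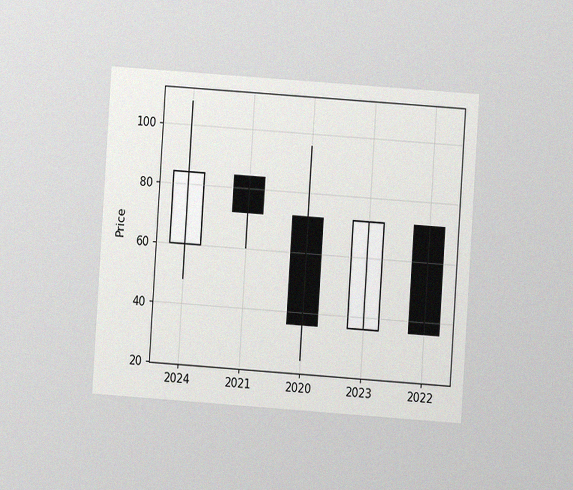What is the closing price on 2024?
The chart is tilted about 4° clockwise and viewed at a slight angle, with some photo noise. The 2024 candle closes at 84.

84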